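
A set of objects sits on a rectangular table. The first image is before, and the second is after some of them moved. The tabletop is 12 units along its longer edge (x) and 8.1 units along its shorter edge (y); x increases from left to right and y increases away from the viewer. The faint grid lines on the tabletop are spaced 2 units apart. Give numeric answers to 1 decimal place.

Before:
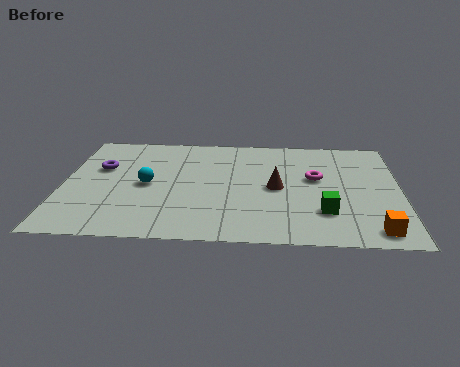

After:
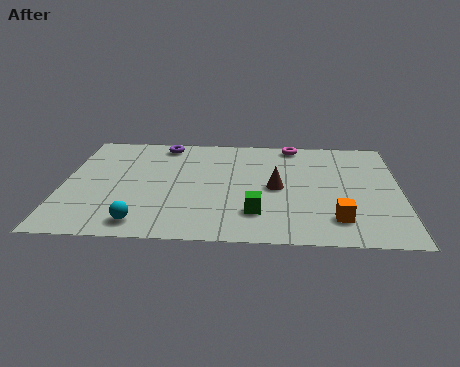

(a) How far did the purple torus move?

3.0

From (1.3, 5.1) to (3.5, 7.1), the purple torus covered √(2.2² + 2.0²) ≈ 3.0 units.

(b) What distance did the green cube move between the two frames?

2.4

The green cube moved from about (9.3, 2.2) to (6.9, 2.0), a distance of √(2.4² + 0.2²) ≈ 2.4.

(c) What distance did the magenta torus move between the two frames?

2.7

The magenta torus was near (9.0, 4.7) before and (8.2, 7.3) after, so it travelled √(0.8² + 2.6²) ≈ 2.7 units.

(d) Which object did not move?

the brown cone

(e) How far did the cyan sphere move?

2.8

The cyan sphere moved from about (3.0, 3.9) to (2.9, 1.1), a distance of √(0.1² + 2.8²) ≈ 2.8.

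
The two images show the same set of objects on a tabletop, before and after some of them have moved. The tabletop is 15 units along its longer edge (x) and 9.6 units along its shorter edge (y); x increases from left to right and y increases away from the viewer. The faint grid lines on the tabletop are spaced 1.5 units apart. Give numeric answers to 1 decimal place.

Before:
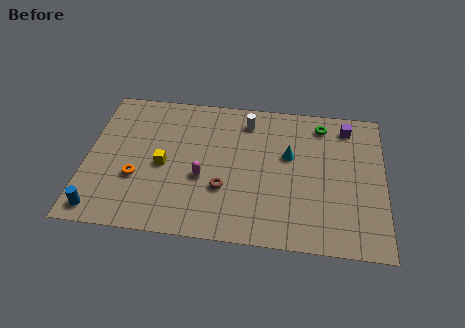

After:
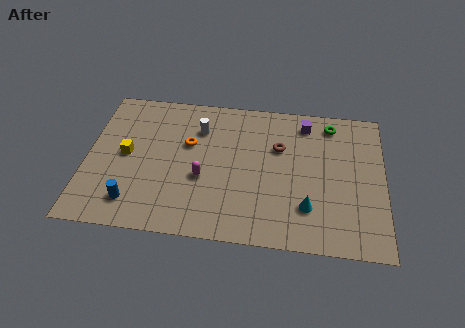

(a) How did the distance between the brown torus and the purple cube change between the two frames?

-5.6

They were about 7.8 units apart before and 2.2 after — 5.6 units closer together.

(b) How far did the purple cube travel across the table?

2.1

The purple cube was near (13.1, 8.1) before and (11.0, 8.1) after, so it travelled √(2.1² + 0.0²) ≈ 2.1 units.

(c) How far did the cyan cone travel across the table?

3.4

The cyan cone was near (10.2, 5.8) before and (11.2, 2.5) after, so it travelled √(1.0² + 3.3²) ≈ 3.4 units.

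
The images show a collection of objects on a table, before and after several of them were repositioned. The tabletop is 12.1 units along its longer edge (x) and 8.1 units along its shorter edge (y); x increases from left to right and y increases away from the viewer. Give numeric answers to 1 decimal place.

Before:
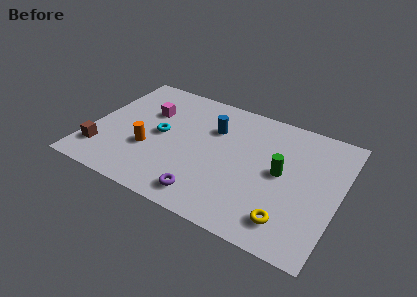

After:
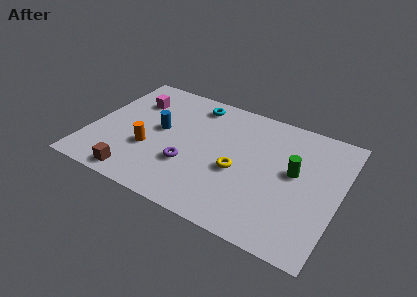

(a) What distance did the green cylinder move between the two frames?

0.7

The green cylinder was near (9.3, 4.2) before and (9.9, 4.5) after, so it travelled √(0.6² + 0.3²) ≈ 0.7 units.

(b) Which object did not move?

the orange cylinder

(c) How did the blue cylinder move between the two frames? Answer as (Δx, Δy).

(-2.5, -1.2)

From the two frames, the blue cylinder sits at roughly (5.8, 5.6) before and (3.3, 4.4) after.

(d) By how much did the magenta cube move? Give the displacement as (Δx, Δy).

(-0.8, 0.5)

The magenta cube started near (2.6, 5.4) and ended near (1.8, 5.9).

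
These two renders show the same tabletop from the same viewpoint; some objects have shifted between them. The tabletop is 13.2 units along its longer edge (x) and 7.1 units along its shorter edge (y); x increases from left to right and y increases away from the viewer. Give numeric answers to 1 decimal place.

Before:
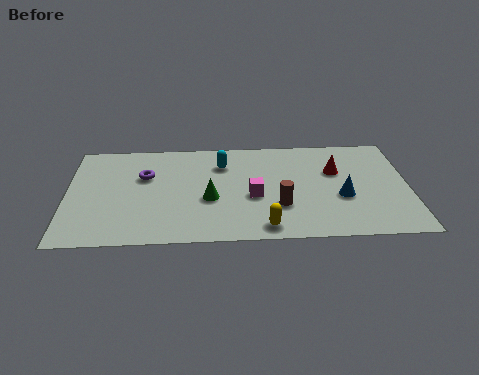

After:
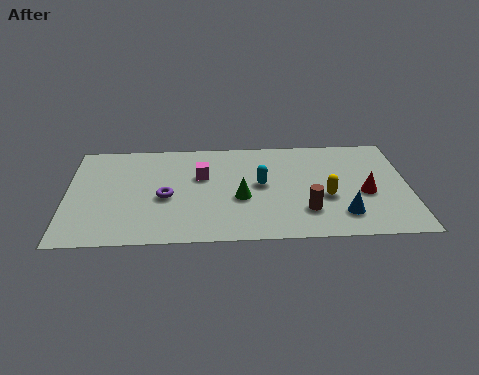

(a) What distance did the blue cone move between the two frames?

1.2

From (10.6, 2.8) to (10.6, 1.6), the blue cone covered √(0.0² + 1.2²) ≈ 1.2 units.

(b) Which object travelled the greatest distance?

the yellow capsule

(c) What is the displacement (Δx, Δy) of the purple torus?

(0.8, -1.5)

The purple torus was at about (3.0, 4.6) and moved to about (3.8, 3.1).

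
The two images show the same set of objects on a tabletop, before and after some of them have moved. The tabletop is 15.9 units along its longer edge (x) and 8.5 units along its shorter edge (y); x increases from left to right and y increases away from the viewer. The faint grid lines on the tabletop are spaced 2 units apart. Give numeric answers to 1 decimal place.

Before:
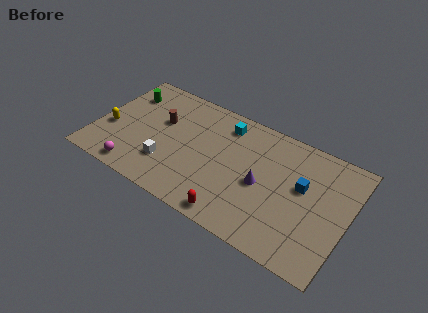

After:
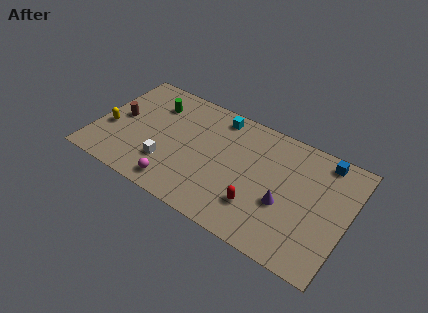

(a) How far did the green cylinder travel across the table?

1.9

The green cylinder moved from about (1.4, 6.4) to (3.3, 6.4), a distance of √(1.9² + 0.0²) ≈ 1.9.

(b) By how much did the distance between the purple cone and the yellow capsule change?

+1.5

The distance was about 9.7 in the first image and 11.2 in the second, so they moved 1.5 units further apart.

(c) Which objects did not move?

the white cube and the yellow capsule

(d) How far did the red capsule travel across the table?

1.9

The red capsule moved from about (9.3, 0.9) to (10.6, 2.3), a distance of √(1.3² + 1.4²) ≈ 1.9.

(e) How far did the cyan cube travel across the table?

0.6

The cyan cube moved from about (7.8, 7.0) to (7.3, 7.4), a distance of √(0.5² + 0.4²) ≈ 0.6.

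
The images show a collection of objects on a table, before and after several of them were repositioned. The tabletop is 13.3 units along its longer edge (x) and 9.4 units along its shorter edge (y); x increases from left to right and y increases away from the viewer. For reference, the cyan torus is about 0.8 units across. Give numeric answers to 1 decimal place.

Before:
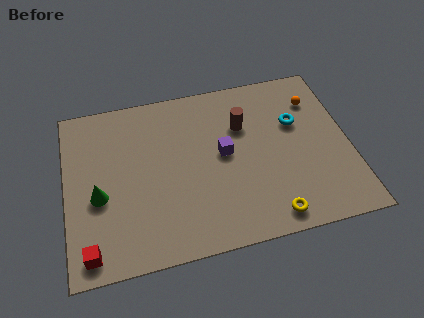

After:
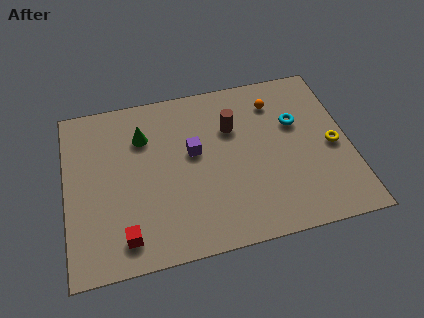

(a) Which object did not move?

the cyan torus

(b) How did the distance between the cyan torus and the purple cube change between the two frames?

+1.3

The distance was about 3.6 in the first image and 4.9 in the second, so they moved 1.3 units further apart.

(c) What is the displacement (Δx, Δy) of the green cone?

(2.2, 2.9)

The green cone started near (1.5, 3.9) and ended near (3.7, 6.8).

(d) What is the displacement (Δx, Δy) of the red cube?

(1.6, 0.4)

The red cube was at about (1.0, 1.1) and moved to about (2.6, 1.5).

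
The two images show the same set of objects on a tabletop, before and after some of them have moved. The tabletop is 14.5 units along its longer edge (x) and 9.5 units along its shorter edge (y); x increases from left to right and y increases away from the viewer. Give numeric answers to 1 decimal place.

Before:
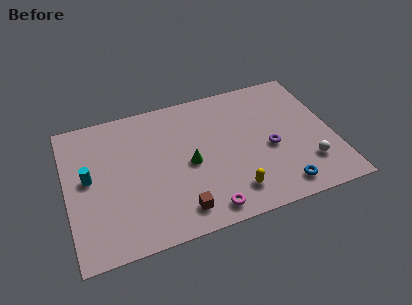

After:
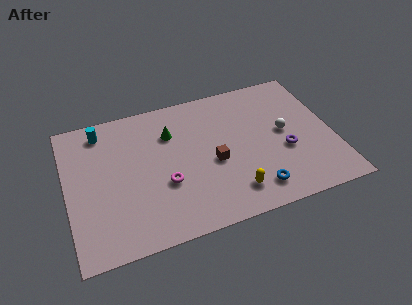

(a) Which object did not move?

the yellow capsule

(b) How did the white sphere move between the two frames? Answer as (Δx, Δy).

(-1.0, 2.6)

From the two frames, the white sphere sits at roughly (12.9, 2.4) before and (11.9, 5.0) after.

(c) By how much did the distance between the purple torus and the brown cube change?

-1.9

They were about 5.8 units apart before and 3.9 after — 1.9 units closer together.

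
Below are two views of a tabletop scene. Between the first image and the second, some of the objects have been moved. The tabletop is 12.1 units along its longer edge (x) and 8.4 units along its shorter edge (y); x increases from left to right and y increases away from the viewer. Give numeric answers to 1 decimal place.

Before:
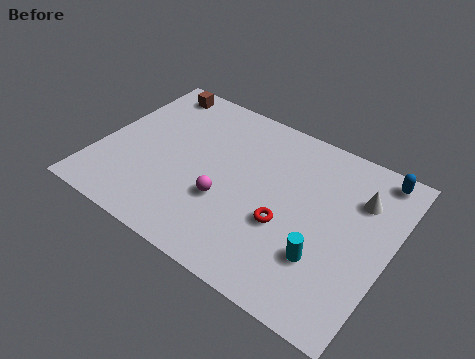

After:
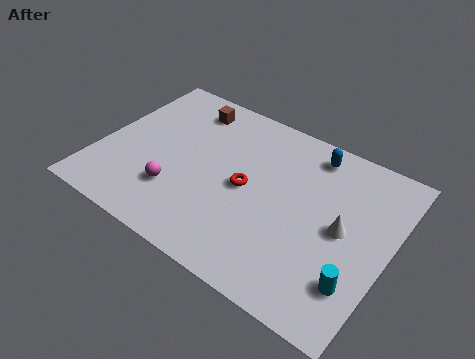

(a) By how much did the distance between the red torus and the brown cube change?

-3.5

They were about 7.7 units apart before and 4.2 after — 3.5 units closer together.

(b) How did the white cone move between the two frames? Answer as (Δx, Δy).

(-0.4, -1.8)

From the two frames, the white cone sits at roughly (10.6, 6.0) before and (10.2, 4.2) after.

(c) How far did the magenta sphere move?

2.1

From (5.5, 3.0) to (3.5, 2.4), the magenta sphere covered √(2.0² + 0.6²) ≈ 2.1 units.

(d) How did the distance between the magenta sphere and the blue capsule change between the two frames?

-0.3

Before: roughly 7.2 units apart; after: 6.9. That's 0.3 units closer together.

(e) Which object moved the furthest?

the blue capsule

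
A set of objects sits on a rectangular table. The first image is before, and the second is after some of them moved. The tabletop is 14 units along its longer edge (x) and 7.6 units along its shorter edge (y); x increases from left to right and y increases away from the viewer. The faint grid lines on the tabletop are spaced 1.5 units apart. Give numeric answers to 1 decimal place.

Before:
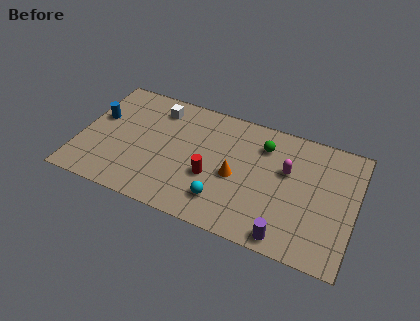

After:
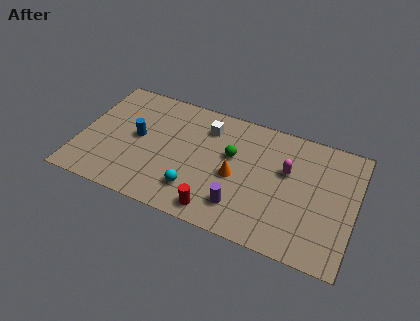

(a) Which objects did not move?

the orange cone and the magenta capsule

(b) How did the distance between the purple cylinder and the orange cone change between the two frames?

-2.1

Before: roughly 3.8 units apart; after: 1.7. That's 2.1 units closer together.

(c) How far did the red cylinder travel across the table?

2.0

The red cylinder moved from about (6.8, 2.9) to (7.3, 1.0), a distance of √(0.5² + 1.9²) ≈ 2.0.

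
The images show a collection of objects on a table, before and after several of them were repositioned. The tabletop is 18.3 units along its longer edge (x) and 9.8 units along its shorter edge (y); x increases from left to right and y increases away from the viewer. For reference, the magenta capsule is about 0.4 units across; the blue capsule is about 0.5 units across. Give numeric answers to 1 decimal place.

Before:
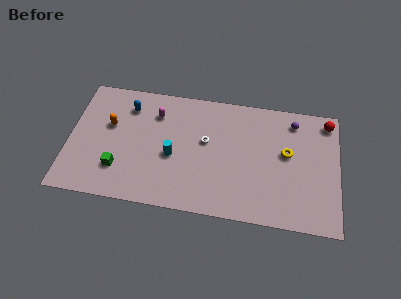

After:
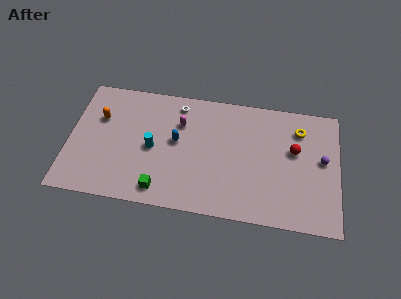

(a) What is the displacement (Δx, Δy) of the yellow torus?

(0.8, 2.0)

The yellow torus was at about (14.8, 5.6) and moved to about (15.6, 7.6).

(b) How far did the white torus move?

3.4

The white torus moved from about (9.3, 5.7) to (7.3, 8.4), a distance of √(2.0² + 2.7²) ≈ 3.4.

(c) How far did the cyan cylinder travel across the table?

1.5

The cyan cylinder moved from about (7.1, 4.2) to (5.7, 4.6), a distance of √(1.4² + 0.4²) ≈ 1.5.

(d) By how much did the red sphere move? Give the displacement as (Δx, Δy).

(-2.2, -2.6)

The red sphere was at about (17.5, 8.5) and moved to about (15.3, 5.9).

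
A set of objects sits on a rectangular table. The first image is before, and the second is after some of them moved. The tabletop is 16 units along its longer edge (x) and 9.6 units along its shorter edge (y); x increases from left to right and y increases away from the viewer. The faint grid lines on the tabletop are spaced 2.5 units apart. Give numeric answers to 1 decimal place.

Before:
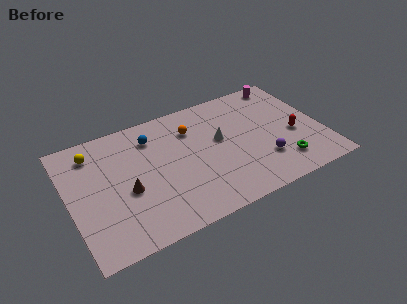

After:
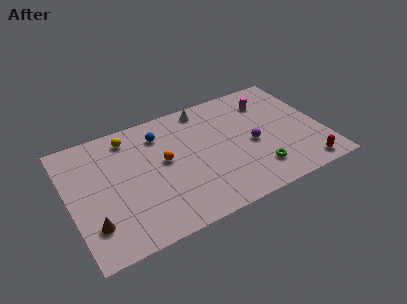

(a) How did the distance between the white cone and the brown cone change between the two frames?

+3.6

The distance was about 6.3 in the first image and 9.9 in the second, so they moved 3.6 units further apart.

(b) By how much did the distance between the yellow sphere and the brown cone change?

+2.2

The distance was about 4.2 in the first image and 6.4 in the second, so they moved 2.2 units further apart.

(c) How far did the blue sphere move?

0.5

From (5.5, 7.5) to (6.0, 7.5), the blue sphere covered √(0.5² + 0.0²) ≈ 0.5 units.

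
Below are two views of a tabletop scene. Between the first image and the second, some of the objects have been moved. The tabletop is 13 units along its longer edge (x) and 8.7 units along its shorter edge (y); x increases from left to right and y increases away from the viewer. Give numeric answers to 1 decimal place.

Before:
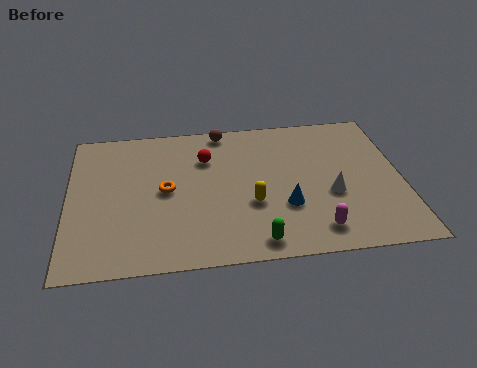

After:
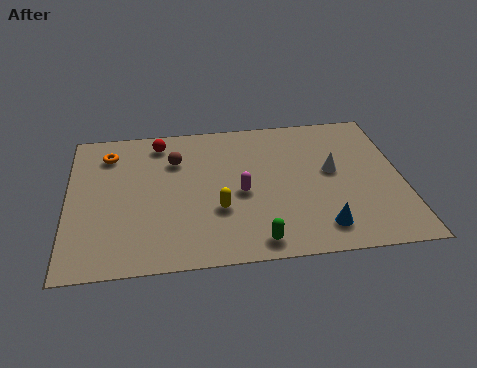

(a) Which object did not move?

the green capsule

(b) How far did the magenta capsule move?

3.8

The magenta capsule was near (9.5, 1.4) before and (6.7, 3.9) after, so it travelled √(2.8² + 2.5²) ≈ 3.8 units.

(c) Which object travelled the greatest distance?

the magenta capsule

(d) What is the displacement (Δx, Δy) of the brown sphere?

(-1.9, -1.7)

The brown sphere was at about (6.1, 7.9) and moved to about (4.2, 6.2).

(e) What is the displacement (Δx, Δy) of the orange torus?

(-2.2, 2.5)

From the two frames, the orange torus sits at roughly (3.8, 4.4) before and (1.6, 6.9) after.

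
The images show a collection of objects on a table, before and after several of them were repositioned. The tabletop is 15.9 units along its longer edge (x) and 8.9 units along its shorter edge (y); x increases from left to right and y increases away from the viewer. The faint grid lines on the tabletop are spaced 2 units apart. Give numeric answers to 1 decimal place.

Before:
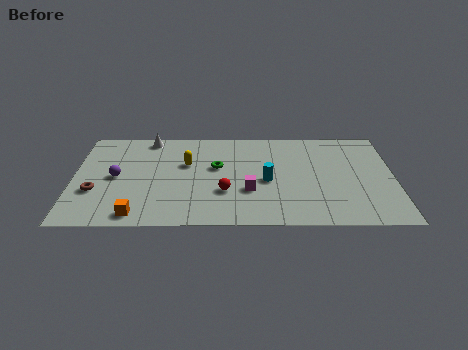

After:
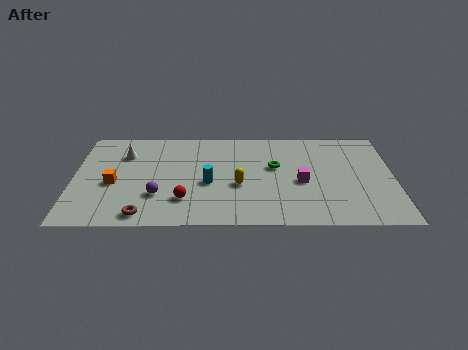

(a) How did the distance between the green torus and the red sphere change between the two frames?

+3.1

They were about 2.3 units apart before and 5.4 after — 3.1 units further apart.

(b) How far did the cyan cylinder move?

2.9

The cyan cylinder moved from about (9.6, 4.0) to (6.7, 3.8), a distance of √(2.9² + 0.2²) ≈ 2.9.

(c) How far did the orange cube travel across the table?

3.0

The orange cube moved from about (3.2, 1.0) to (2.0, 3.8), a distance of √(1.2² + 2.8²) ≈ 3.0.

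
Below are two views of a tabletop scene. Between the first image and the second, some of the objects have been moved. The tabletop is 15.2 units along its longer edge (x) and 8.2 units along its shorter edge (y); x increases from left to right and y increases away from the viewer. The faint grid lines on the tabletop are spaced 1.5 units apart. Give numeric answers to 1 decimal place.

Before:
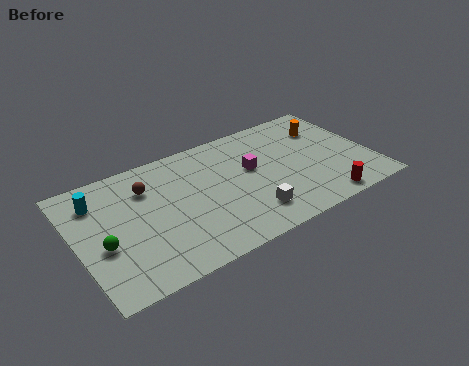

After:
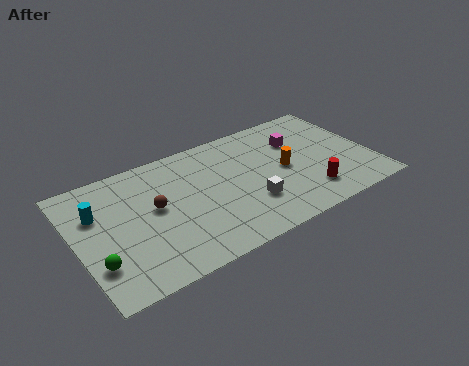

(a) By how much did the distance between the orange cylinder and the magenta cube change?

-2.4

The distance was about 4.4 in the first image and 2.0 in the second, so they moved 2.4 units closer together.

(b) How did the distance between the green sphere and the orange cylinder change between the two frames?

-2.4

The distance was about 12.4 in the first image and 10.0 in the second, so they moved 2.4 units closer together.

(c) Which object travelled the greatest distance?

the orange cylinder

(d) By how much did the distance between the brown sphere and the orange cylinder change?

-2.8

They were about 9.5 units apart before and 6.7 after — 2.8 units closer together.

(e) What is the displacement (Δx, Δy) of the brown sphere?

(0.2, -1.5)

The brown sphere was at about (3.8, 6.0) and moved to about (4.0, 4.5).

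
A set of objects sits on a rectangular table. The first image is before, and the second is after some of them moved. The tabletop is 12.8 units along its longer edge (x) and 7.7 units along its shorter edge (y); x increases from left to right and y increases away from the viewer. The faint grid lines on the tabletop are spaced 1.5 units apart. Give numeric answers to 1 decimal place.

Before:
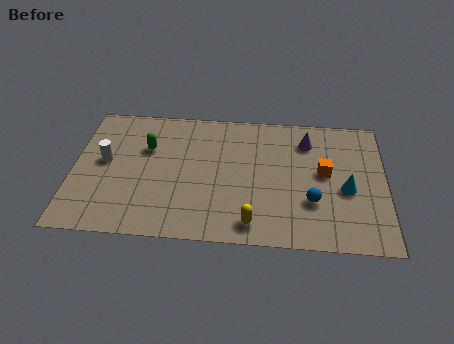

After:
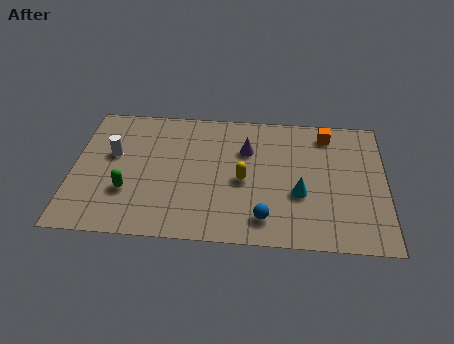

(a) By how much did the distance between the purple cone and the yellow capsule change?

-3.6

Before: roughly 5.4 units apart; after: 1.8. That's 3.6 units closer together.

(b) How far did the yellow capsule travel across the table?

2.4

The yellow capsule was near (7.4, 1.1) before and (7.0, 3.5) after, so it travelled √(0.4² + 2.4²) ≈ 2.4 units.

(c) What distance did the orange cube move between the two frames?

2.3

The orange cube was near (10.3, 4.2) before and (10.4, 6.5) after, so it travelled √(0.1² + 2.3²) ≈ 2.3 units.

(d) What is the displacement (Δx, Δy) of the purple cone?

(-2.5, -0.7)

From the two frames, the purple cone sits at roughly (9.6, 6.0) before and (7.1, 5.3) after.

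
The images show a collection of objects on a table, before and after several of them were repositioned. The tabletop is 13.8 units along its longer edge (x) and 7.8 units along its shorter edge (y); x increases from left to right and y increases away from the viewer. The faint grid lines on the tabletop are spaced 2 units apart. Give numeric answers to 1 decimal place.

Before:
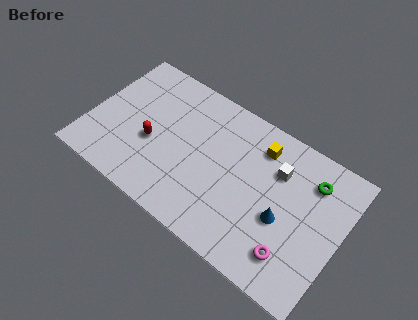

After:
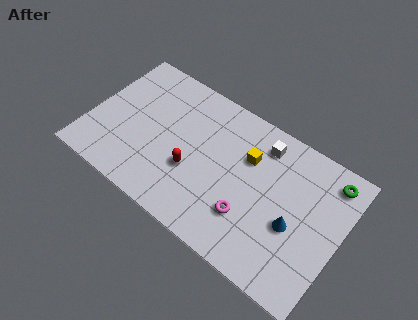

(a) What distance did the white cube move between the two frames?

1.3

From (10.1, 5.5) to (9.1, 6.4), the white cube covered √(1.0² + 0.9²) ≈ 1.3 units.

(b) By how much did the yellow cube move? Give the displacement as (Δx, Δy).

(-0.5, -0.9)

From the two frames, the yellow cube sits at roughly (9.0, 6.2) before and (8.5, 5.3) after.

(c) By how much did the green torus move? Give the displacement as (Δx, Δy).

(0.9, 0.6)

The green torus started near (11.9, 6.0) and ended near (12.8, 6.6).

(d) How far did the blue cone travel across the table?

0.6

The blue cone moved from about (10.8, 3.2) to (11.4, 3.2), a distance of √(0.6² + 0.0²) ≈ 0.6.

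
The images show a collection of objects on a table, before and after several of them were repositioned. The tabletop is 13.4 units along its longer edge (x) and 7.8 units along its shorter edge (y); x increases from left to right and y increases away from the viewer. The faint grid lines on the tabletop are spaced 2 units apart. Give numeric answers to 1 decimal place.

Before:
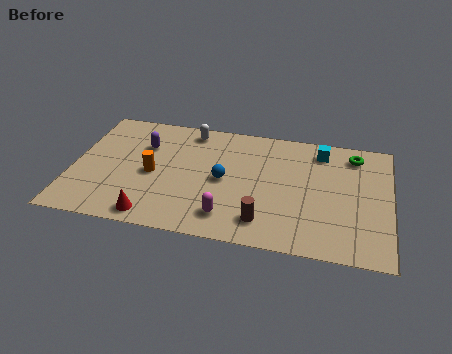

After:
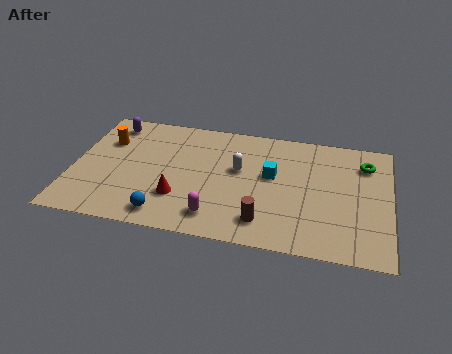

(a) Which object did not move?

the brown cylinder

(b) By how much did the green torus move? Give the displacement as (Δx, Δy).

(0.5, -0.5)

The green torus started near (11.8, 6.5) and ended near (12.3, 6.0).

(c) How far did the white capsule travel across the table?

3.1

The white capsule was near (4.8, 6.8) before and (7.0, 4.6) after, so it travelled √(2.2² + 2.2²) ≈ 3.1 units.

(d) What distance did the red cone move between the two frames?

1.7

The red cone was near (3.6, 0.9) before and (4.6, 2.3) after, so it travelled √(1.0² + 1.4²) ≈ 1.7 units.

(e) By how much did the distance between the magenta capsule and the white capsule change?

-2.3

The distance was about 5.6 in the first image and 3.3 in the second, so they moved 2.3 units closer together.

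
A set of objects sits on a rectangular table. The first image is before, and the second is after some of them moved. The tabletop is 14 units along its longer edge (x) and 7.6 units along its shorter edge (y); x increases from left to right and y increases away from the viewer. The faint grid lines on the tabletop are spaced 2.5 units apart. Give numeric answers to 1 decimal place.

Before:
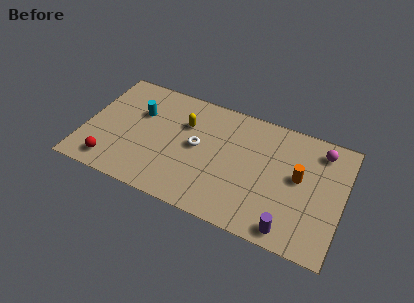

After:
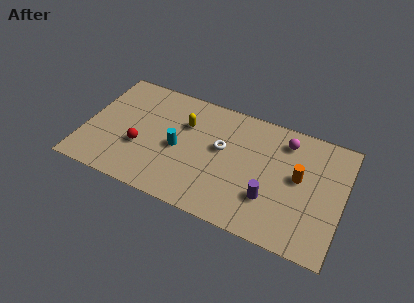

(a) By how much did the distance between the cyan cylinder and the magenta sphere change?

-3.7

They were about 9.9 units apart before and 6.2 after — 3.7 units closer together.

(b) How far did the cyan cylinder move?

2.7

The cyan cylinder was near (2.8, 5.0) before and (5.1, 3.5) after, so it travelled √(2.3² + 1.5²) ≈ 2.7 units.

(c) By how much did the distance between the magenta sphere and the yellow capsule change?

-1.9

The distance was about 7.4 in the first image and 5.5 in the second, so they moved 1.9 units closer together.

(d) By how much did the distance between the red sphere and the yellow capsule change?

-2.1

Before: roughly 5.4 units apart; after: 3.3. That's 2.1 units closer together.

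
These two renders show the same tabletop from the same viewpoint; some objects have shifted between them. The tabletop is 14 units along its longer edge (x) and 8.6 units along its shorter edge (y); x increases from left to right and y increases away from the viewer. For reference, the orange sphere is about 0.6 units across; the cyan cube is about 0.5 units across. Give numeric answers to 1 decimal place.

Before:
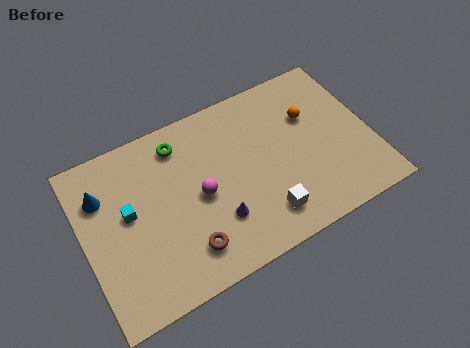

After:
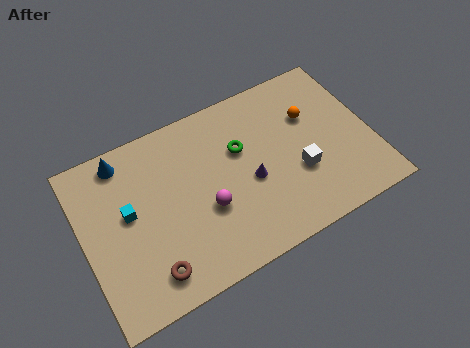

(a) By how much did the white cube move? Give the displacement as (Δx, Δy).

(1.9, 1.4)

The white cube started near (8.4, 1.7) and ended near (10.3, 3.1).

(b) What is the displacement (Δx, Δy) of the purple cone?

(1.8, 1.2)

The purple cone was at about (6.2, 2.5) and moved to about (8.0, 3.7).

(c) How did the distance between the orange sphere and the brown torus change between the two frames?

+1.7

Before: roughly 7.8 units apart; after: 9.5. That's 1.7 units further apart.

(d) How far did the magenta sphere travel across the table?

0.8

The magenta sphere was near (5.6, 4.1) before and (5.8, 3.3) after, so it travelled √(0.2² + 0.8²) ≈ 0.8 units.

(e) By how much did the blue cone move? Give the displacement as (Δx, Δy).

(1.2, 1.3)

From the two frames, the blue cone sits at roughly (1.1, 6.2) before and (2.3, 7.5) after.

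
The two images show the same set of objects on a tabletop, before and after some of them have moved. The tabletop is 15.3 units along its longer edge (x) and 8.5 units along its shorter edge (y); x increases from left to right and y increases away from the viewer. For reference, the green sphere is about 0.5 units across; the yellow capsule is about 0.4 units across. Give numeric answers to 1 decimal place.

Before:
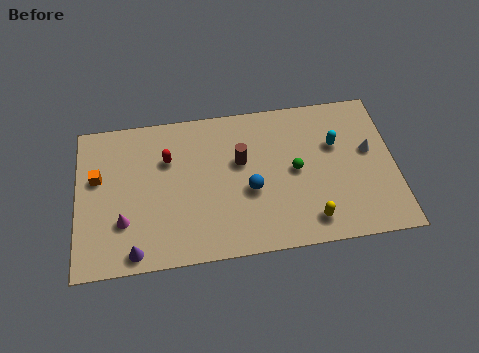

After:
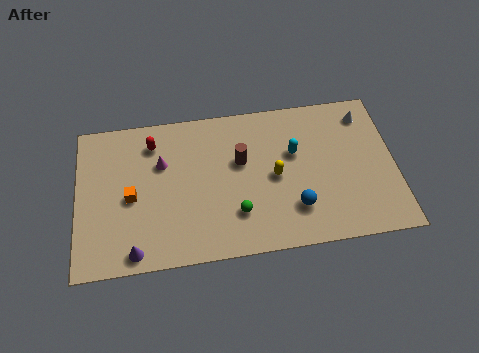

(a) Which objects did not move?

the purple cone and the brown cylinder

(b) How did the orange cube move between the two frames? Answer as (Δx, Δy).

(1.6, -1.3)

The orange cube started near (1.0, 5.2) and ended near (2.6, 3.9).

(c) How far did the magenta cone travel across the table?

3.6

The magenta cone moved from about (2.2, 2.6) to (4.1, 5.6), a distance of √(1.9² + 3.0²) ≈ 3.6.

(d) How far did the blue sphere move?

2.5

The blue sphere moved from about (8.3, 3.5) to (10.4, 2.2), a distance of √(2.1² + 1.3²) ≈ 2.5.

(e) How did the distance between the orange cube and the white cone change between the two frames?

-1.3

Before: roughly 13.1 units apart; after: 11.8. That's 1.3 units closer together.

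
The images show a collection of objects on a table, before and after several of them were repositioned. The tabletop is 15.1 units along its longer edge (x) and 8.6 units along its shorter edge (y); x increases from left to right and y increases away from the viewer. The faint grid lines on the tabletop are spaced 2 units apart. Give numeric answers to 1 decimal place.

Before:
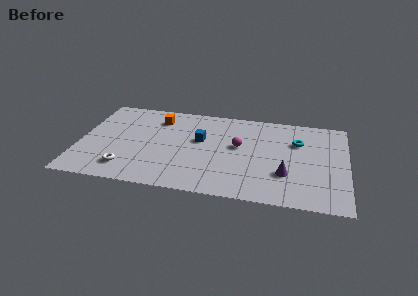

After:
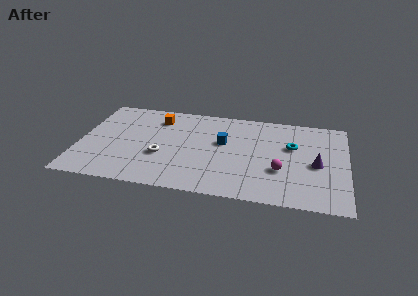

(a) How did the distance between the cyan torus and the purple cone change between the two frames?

-1.2

They were about 3.3 units apart before and 2.1 after — 1.2 units closer together.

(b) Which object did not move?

the orange cube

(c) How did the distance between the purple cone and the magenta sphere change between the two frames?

-1.3

They were about 3.5 units apart before and 2.2 after — 1.3 units closer together.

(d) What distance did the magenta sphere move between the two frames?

3.1

The magenta sphere moved from about (9.0, 4.9) to (11.4, 3.0), a distance of √(2.4² + 1.9²) ≈ 3.1.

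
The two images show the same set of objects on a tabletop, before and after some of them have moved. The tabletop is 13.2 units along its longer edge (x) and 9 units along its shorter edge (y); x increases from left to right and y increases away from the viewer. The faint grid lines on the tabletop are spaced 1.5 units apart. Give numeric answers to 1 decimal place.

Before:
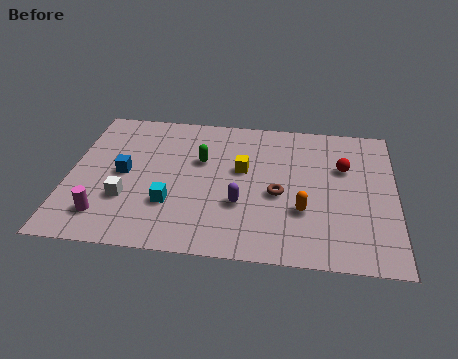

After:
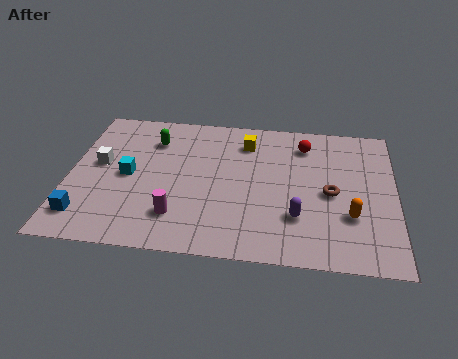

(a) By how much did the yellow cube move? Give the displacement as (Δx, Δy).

(0.1, 1.8)

The yellow cube was at about (7.0, 5.3) and moved to about (7.1, 7.1).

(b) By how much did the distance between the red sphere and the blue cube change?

+1.3

The distance was about 9.0 in the first image and 10.3 in the second, so they moved 1.3 units further apart.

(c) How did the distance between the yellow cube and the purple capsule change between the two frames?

+2.8

Before: roughly 2.2 units apart; after: 5.0. That's 2.8 units further apart.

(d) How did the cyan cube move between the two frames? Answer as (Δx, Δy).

(-1.8, 1.6)

The cyan cube started near (4.2, 2.8) and ended near (2.4, 4.4).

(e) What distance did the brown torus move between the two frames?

2.1

From (8.5, 3.9) to (10.6, 4.2), the brown torus covered √(2.1² + 0.3²) ≈ 2.1 units.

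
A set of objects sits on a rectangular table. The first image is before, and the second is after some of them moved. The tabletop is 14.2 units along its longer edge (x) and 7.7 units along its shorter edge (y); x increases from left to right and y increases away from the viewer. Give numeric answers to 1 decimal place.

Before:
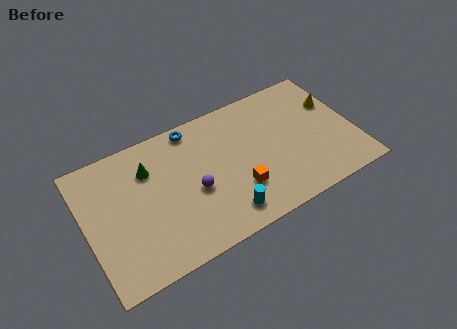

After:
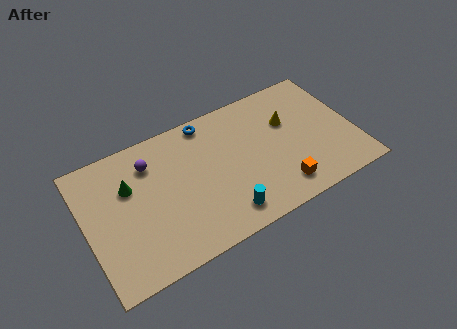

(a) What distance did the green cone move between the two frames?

1.2

The green cone was near (3.5, 5.6) before and (2.4, 5.1) after, so it travelled √(1.1² + 0.5²) ≈ 1.2 units.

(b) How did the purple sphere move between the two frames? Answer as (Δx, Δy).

(-2.0, 2.6)

The purple sphere started near (5.6, 3.3) and ended near (3.6, 5.9).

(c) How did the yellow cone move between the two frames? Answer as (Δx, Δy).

(-2.5, -0.1)

The yellow cone started near (13.4, 5.1) and ended near (10.9, 5.0).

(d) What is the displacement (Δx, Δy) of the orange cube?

(2.1, -0.9)

The orange cube was at about (7.8, 2.3) and moved to about (9.9, 1.4).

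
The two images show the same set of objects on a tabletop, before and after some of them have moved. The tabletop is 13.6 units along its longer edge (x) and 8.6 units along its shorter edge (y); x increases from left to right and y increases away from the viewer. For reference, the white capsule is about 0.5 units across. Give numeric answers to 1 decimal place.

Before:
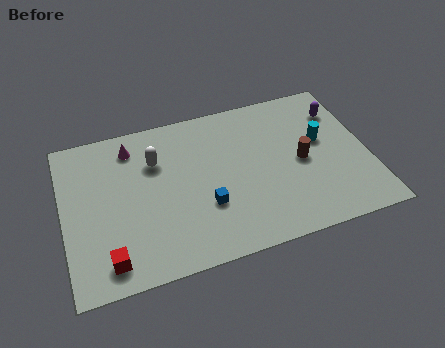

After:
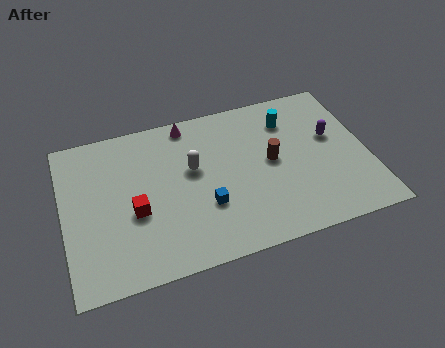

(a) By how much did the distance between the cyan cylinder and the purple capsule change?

+0.5

They were about 1.8 units apart before and 2.3 after — 0.5 units further apart.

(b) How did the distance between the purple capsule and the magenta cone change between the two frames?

-2.6

The distance was about 9.4 in the first image and 6.8 in the second, so they moved 2.6 units closer together.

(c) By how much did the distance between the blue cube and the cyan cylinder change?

-0.3

Before: roughly 5.8 units apart; after: 5.5. That's 0.3 units closer together.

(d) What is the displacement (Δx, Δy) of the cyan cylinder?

(-1.3, 1.6)

From the two frames, the cyan cylinder sits at roughly (11.6, 5.0) before and (10.3, 6.6) after.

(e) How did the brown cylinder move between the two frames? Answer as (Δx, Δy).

(-1.3, 0.4)

The brown cylinder was at about (10.6, 4.1) and moved to about (9.3, 4.5).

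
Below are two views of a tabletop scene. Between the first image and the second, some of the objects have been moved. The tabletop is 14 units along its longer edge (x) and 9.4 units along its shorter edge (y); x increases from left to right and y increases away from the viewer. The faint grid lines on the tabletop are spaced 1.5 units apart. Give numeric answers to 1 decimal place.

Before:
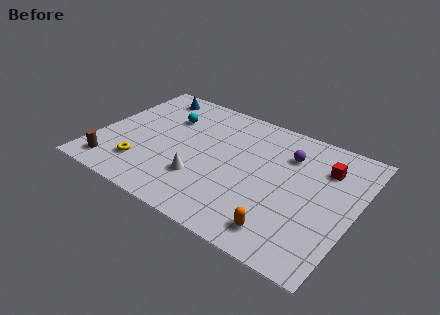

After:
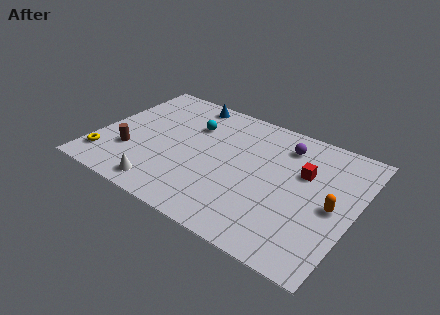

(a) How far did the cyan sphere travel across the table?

1.4

The cyan sphere moved from about (3.4, 6.6) to (4.8, 6.6), a distance of √(1.4² + 0.0²) ≈ 1.4.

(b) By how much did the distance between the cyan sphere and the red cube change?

-2.4

They were about 8.7 units apart before and 6.3 after — 2.4 units closer together.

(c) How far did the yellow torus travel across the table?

2.0

From (2.8, 2.2) to (0.8, 1.8), the yellow torus covered √(2.0² + 0.4²) ≈ 2.0 units.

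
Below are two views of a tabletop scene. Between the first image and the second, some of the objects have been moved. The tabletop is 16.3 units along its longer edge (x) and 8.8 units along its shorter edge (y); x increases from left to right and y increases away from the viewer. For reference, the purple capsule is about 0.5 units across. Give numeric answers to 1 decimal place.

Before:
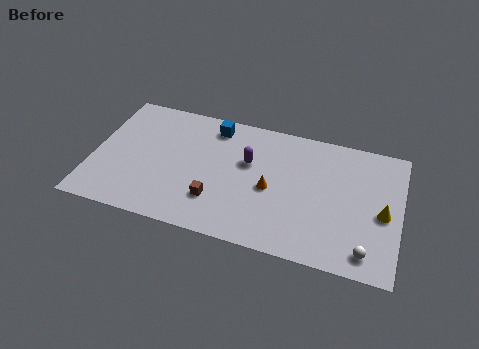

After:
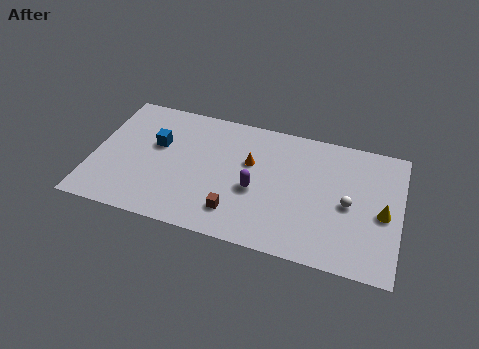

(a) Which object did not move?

the yellow cone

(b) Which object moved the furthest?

the blue cube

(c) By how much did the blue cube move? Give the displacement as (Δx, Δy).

(-2.9, -2.1)

From the two frames, the blue cube sits at roughly (6.2, 7.5) before and (3.3, 5.4) after.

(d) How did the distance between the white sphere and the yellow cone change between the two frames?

-1.0

Before: roughly 2.8 units apart; after: 1.8. That's 1.0 units closer together.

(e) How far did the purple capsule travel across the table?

1.9

The purple capsule moved from about (8.2, 5.5) to (8.7, 3.7), a distance of √(0.5² + 1.8²) ≈ 1.9.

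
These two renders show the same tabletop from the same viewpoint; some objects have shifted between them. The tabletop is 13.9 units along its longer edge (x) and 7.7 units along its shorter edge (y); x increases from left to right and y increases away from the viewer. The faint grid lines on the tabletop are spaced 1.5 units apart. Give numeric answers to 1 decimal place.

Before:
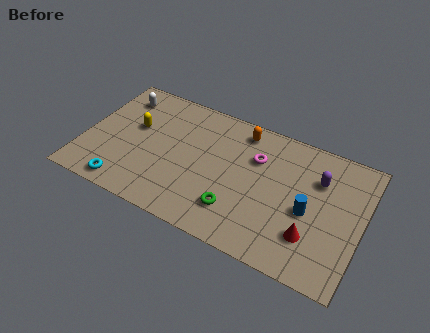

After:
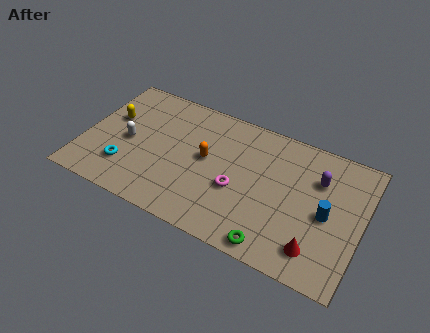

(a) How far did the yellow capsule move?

1.2

From (2.4, 4.6) to (1.2, 4.7), the yellow capsule covered √(1.2² + 0.1²) ≈ 1.2 units.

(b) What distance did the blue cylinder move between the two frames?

0.9

From (11.3, 3.4) to (12.2, 3.6), the blue cylinder covered √(0.9² + 0.2²) ≈ 0.9 units.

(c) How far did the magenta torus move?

2.3

The magenta torus was near (8.5, 5.3) before and (7.8, 3.1) after, so it travelled √(0.7² + 2.2²) ≈ 2.3 units.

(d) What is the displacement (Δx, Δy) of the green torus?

(2.0, -1.1)

The green torus was at about (7.9, 1.9) and moved to about (9.9, 0.8).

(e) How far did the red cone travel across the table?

0.7

The red cone was near (11.6, 2.1) before and (11.9, 1.5) after, so it travelled √(0.3² + 0.6²) ≈ 0.7 units.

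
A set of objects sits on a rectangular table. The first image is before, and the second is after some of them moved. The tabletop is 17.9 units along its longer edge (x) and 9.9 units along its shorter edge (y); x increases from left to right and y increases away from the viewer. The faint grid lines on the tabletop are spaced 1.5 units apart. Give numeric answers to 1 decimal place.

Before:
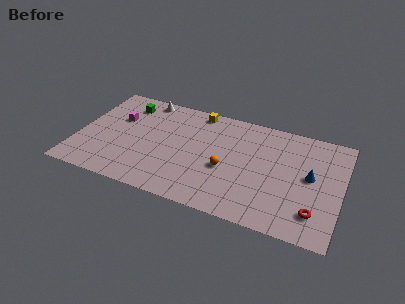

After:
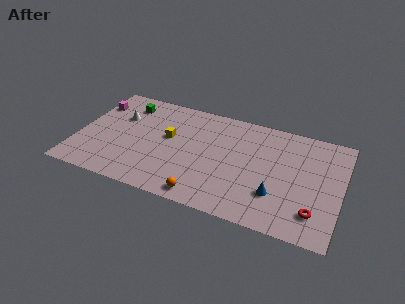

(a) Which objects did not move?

the red torus and the green cube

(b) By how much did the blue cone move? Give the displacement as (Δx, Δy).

(-2.1, -2.4)

The blue cone was at about (15.8, 5.3) and moved to about (13.7, 2.9).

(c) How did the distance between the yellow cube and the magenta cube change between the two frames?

-0.3

They were about 5.9 units apart before and 5.6 after — 0.3 units closer together.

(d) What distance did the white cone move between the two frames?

2.7

The white cone was near (4.1, 8.9) before and (2.6, 6.6) after, so it travelled √(1.5² + 2.3²) ≈ 2.7 units.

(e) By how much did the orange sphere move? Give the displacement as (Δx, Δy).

(-1.2, -3.0)

From the two frames, the orange sphere sits at roughly (10.2, 4.1) before and (9.0, 1.1) after.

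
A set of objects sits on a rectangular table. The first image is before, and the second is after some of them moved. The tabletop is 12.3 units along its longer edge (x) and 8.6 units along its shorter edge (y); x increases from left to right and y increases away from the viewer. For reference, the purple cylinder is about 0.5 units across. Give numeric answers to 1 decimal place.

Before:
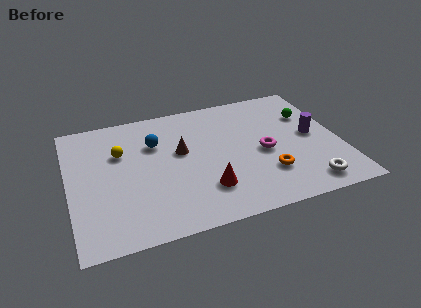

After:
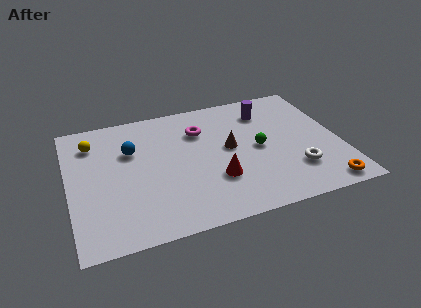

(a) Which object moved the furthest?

the magenta torus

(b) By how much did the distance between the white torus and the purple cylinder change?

+1.2

The distance was about 3.3 in the first image and 4.5 in the second, so they moved 1.2 units further apart.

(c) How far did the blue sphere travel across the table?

1.1

The blue sphere moved from about (4.0, 5.9) to (2.9, 5.7), a distance of √(1.1² + 0.2²) ≈ 1.1.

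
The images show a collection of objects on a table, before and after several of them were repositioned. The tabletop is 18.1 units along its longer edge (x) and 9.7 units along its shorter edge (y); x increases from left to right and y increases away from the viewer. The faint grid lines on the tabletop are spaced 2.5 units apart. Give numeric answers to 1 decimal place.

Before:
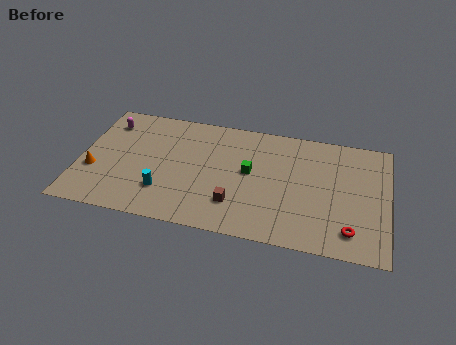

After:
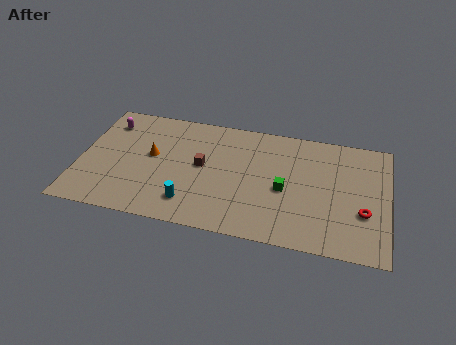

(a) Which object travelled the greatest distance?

the orange cone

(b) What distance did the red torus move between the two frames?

1.7

The red torus moved from about (16.0, 1.8) to (16.7, 3.4), a distance of √(0.7² + 1.6²) ≈ 1.7.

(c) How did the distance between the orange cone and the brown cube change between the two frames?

-5.5

They were about 8.5 units apart before and 3.0 after — 5.5 units closer together.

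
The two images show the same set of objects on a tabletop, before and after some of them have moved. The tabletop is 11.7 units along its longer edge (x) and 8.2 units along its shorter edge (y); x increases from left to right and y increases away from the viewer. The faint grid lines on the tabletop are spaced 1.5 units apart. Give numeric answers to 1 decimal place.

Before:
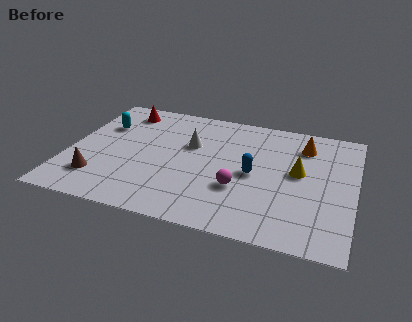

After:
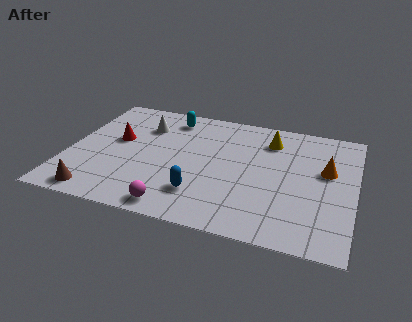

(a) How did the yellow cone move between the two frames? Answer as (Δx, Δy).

(-1.3, 1.9)

The yellow cone started near (9.4, 4.5) and ended near (8.1, 6.4).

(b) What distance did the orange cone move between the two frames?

1.8

The orange cone was near (9.5, 6.4) before and (10.5, 4.9) after, so it travelled √(1.0² + 1.5²) ≈ 1.8 units.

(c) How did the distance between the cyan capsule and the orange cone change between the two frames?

-1.4

The distance was about 8.3 in the first image and 6.9 in the second, so they moved 1.4 units closer together.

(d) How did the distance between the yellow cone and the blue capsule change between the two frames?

+3.2

Before: roughly 1.9 units apart; after: 5.1. That's 3.2 units further apart.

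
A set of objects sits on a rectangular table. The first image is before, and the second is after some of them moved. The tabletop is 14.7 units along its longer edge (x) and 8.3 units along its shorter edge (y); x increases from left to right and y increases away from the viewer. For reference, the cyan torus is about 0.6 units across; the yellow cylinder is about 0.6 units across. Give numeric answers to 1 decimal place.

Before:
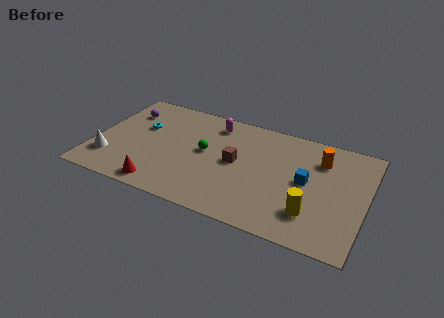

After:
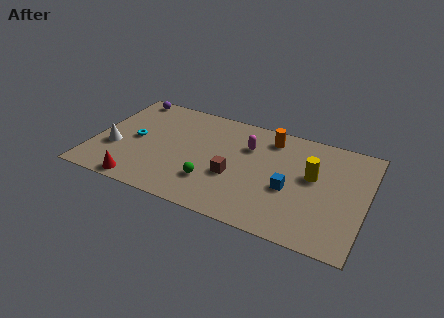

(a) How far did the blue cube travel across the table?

1.2

The blue cube was near (11.5, 4.3) before and (10.7, 3.4) after, so it travelled √(0.8² + 0.9²) ≈ 1.2 units.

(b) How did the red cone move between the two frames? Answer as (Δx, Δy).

(-1.1, -0.2)

The red cone started near (4.0, 1.0) and ended near (2.9, 0.8).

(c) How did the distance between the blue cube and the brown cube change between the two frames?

-0.8

Before: roughly 3.8 units apart; after: 3.0. That's 0.8 units closer together.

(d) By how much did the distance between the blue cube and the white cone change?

-1.2

The distance was about 10.7 in the first image and 9.5 in the second, so they moved 1.2 units closer together.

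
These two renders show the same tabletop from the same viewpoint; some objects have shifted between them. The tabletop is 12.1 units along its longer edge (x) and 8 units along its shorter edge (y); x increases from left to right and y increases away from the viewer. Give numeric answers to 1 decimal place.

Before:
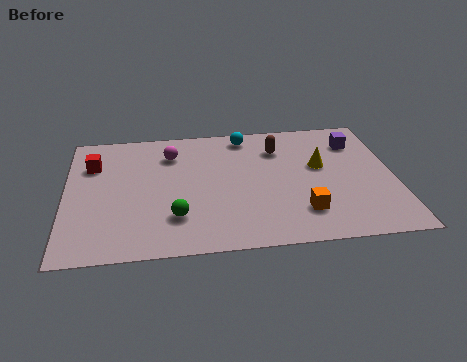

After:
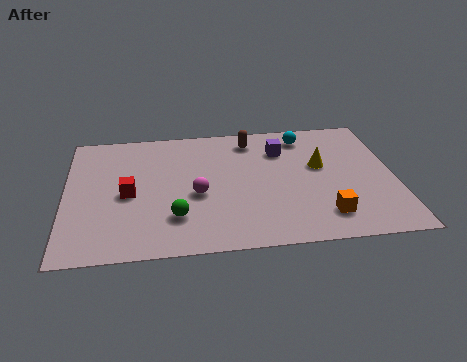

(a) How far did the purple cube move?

2.8

The purple cube moved from about (10.8, 6.1) to (8.0, 5.9), a distance of √(2.8² + 0.2²) ≈ 2.8.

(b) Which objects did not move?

the yellow cone and the green sphere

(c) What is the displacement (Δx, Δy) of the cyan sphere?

(2.2, -0.3)

From the two frames, the cyan sphere sits at roughly (6.7, 7.0) before and (8.9, 6.7) after.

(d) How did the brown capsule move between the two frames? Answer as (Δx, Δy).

(-1.0, 0.7)

The brown capsule started near (7.9, 6.0) and ended near (6.9, 6.7).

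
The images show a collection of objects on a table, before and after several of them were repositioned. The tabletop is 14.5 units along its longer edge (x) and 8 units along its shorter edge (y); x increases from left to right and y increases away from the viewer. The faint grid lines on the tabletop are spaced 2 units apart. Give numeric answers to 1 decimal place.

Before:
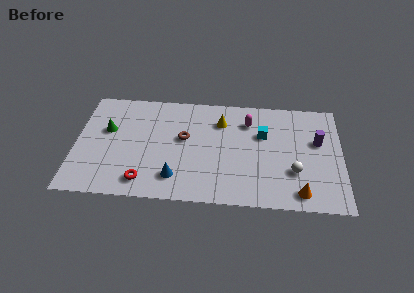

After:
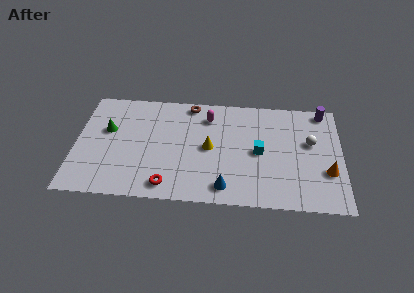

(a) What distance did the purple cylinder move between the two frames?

2.3

The purple cylinder was near (13.2, 4.9) before and (13.5, 7.2) after, so it travelled √(0.3² + 2.3²) ≈ 2.3 units.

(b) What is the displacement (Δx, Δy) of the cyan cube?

(-0.2, -1.3)

The cyan cube started near (10.2, 5.2) and ended near (10.0, 3.9).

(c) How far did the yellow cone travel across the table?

2.1

From (7.9, 6.0) to (7.3, 4.0), the yellow cone covered √(0.6² + 2.0²) ≈ 2.1 units.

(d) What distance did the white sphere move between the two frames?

2.4

From (11.9, 2.6) to (12.8, 4.8), the white sphere covered √(0.9² + 2.2²) ≈ 2.4 units.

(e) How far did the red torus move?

1.3

The red torus moved from about (3.8, 1.3) to (5.1, 1.1), a distance of √(1.3² + 0.2²) ≈ 1.3.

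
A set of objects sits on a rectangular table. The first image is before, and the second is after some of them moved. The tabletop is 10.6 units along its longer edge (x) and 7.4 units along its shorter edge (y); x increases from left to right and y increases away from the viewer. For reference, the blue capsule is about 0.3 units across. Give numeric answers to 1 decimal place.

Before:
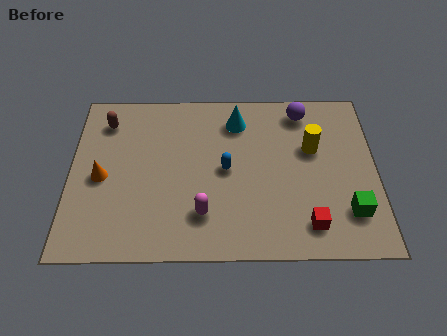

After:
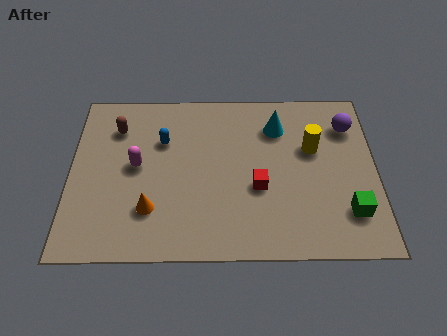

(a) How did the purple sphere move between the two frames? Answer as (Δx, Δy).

(1.6, -0.7)

From the two frames, the purple sphere sits at roughly (8.1, 6.3) before and (9.7, 5.6) after.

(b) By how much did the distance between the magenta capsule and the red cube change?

+0.7

They were about 3.6 units apart before and 4.3 after — 0.7 units further apart.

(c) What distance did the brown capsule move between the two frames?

0.5

The brown capsule moved from about (1.2, 5.9) to (1.6, 5.6), a distance of √(0.4² + 0.3²) ≈ 0.5.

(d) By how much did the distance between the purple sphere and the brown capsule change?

+1.2

They were about 6.9 units apart before and 8.1 after — 1.2 units further apart.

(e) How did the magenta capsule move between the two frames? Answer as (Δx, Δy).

(-2.3, 2.1)

From the two frames, the magenta capsule sits at roughly (4.6, 1.8) before and (2.3, 3.9) after.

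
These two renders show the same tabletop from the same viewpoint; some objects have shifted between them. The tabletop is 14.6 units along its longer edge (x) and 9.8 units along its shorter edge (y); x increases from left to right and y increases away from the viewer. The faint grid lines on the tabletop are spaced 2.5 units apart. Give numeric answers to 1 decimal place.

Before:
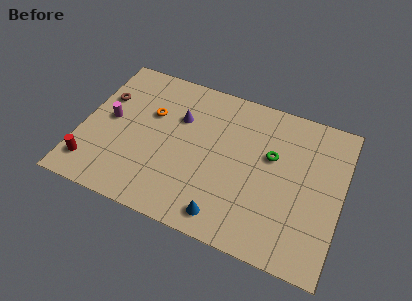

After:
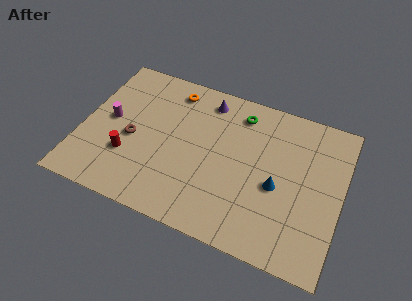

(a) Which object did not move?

the magenta cylinder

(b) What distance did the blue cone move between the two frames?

3.9

The blue cone was near (8.5, 1.3) before and (11.1, 4.2) after, so it travelled √(2.6² + 2.9²) ≈ 3.9 units.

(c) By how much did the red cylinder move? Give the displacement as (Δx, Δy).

(1.9, 1.3)

The red cylinder was at about (0.9, 1.8) and moved to about (2.8, 3.1).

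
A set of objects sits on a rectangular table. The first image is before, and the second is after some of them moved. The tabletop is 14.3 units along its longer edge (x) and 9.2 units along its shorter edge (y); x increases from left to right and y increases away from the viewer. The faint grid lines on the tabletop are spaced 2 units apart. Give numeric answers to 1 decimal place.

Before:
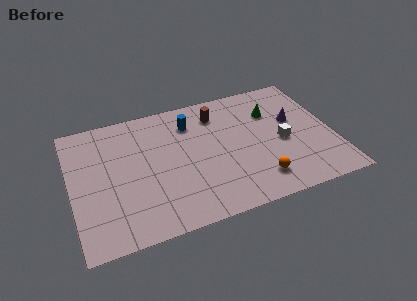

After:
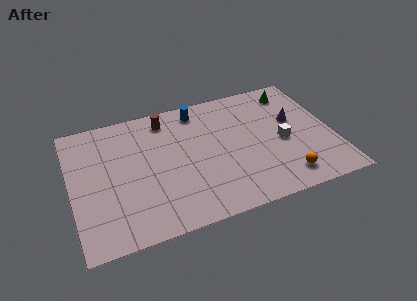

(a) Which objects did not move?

the white cube and the purple cone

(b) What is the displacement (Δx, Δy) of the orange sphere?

(1.4, -0.3)

From the two frames, the orange sphere sits at roughly (9.9, 1.8) before and (11.3, 1.5) after.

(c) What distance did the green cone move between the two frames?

1.8

The green cone moved from about (11.2, 6.5) to (12.5, 7.7), a distance of √(1.3² + 1.2²) ≈ 1.8.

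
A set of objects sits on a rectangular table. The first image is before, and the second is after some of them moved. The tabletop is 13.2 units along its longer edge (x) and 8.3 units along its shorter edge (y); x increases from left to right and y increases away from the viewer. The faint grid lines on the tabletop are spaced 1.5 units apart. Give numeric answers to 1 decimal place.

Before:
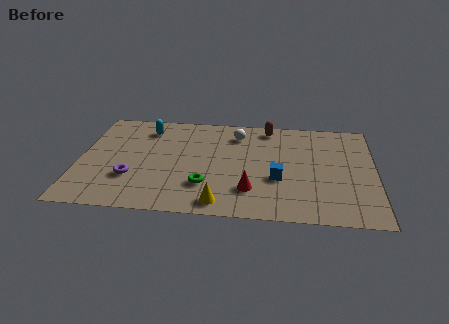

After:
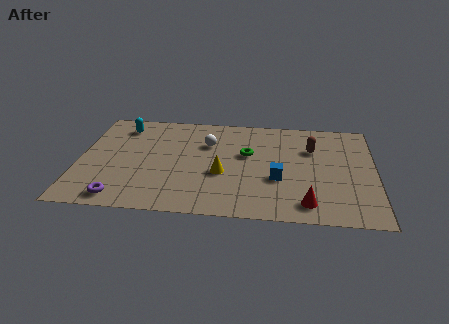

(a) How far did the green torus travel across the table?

3.2

The green torus was near (5.7, 2.3) before and (7.5, 5.0) after, so it travelled √(1.8² + 2.7²) ≈ 3.2 units.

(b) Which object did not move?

the blue cube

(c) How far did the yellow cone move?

2.3

The yellow cone was near (6.4, 1.0) before and (6.4, 3.3) after, so it travelled √(0.0² + 2.3²) ≈ 2.3 units.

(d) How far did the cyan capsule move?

1.1

The cyan capsule was near (2.9, 6.7) before and (1.8, 6.8) after, so it travelled √(1.1² + 0.1²) ≈ 1.1 units.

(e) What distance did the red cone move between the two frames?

2.6

From (7.7, 2.1) to (10.2, 1.3), the red cone covered √(2.5² + 0.8²) ≈ 2.6 units.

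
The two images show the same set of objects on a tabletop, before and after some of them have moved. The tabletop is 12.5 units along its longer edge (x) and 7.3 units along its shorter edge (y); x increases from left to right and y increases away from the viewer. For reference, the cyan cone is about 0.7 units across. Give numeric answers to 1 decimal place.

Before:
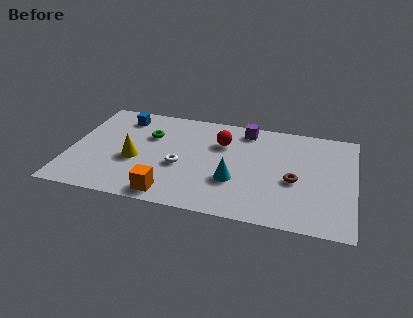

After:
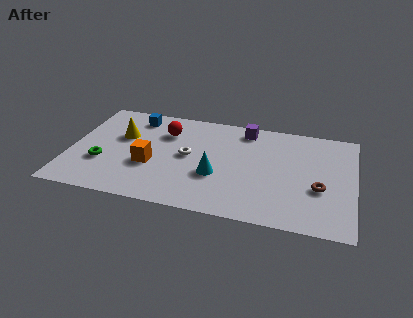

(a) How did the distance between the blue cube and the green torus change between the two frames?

+2.1

The distance was about 1.7 in the first image and 3.8 in the second, so they moved 2.1 units further apart.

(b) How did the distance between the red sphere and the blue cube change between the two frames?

-3.0

Before: roughly 4.6 units apart; after: 1.6. That's 3.0 units closer together.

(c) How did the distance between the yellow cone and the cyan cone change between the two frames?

+0.3

The distance was about 4.4 in the first image and 4.7 in the second, so they moved 0.3 units further apart.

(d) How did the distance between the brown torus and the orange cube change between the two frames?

+1.7

The distance was about 5.7 in the first image and 7.4 in the second, so they moved 1.7 units further apart.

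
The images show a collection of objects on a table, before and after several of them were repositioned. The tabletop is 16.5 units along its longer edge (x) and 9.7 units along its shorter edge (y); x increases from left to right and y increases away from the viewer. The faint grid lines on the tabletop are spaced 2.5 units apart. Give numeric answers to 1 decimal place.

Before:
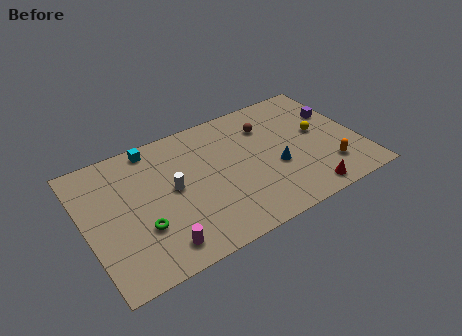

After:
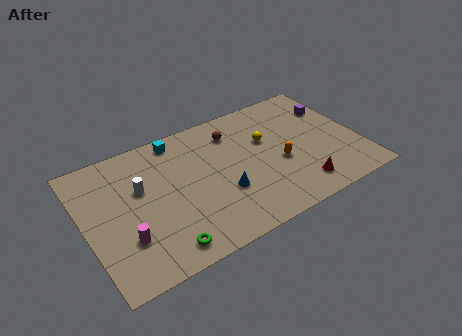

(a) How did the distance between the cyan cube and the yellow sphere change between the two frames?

-4.6

Before: roughly 10.3 units apart; after: 5.7. That's 4.6 units closer together.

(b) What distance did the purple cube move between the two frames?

0.5

The purple cube was near (15.5, 6.4) before and (15.4, 6.9) after, so it travelled √(0.1² + 0.5²) ≈ 0.5 units.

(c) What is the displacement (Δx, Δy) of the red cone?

(-0.3, 0.6)

The red cone was at about (12.7, 1.1) and moved to about (12.4, 1.7).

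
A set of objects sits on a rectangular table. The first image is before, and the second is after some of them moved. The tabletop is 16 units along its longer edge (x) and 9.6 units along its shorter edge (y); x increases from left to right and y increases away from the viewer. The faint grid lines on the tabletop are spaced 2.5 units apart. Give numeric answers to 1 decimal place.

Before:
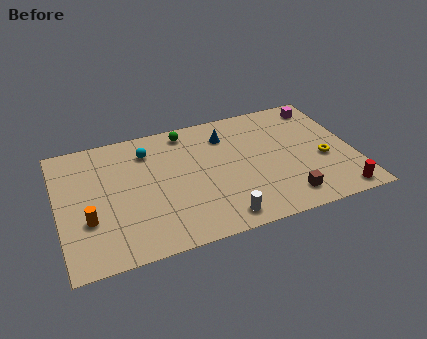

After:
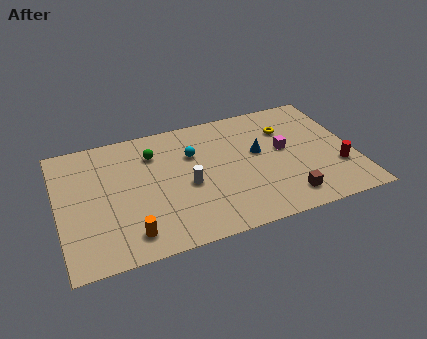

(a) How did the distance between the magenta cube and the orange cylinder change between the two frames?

-4.6

The distance was about 14.1 in the first image and 9.5 in the second, so they moved 4.6 units closer together.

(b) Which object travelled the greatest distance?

the magenta cube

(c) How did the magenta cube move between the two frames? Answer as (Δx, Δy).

(-2.4, -2.9)

The magenta cube started near (14.7, 8.2) and ended near (12.3, 5.3).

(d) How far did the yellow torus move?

3.4

The yellow torus was near (14.3, 3.9) before and (12.6, 6.9) after, so it travelled √(1.7² + 3.0²) ≈ 3.4 units.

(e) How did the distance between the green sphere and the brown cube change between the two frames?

+0.4

The distance was about 8.3 in the first image and 8.7 in the second, so they moved 0.4 units further apart.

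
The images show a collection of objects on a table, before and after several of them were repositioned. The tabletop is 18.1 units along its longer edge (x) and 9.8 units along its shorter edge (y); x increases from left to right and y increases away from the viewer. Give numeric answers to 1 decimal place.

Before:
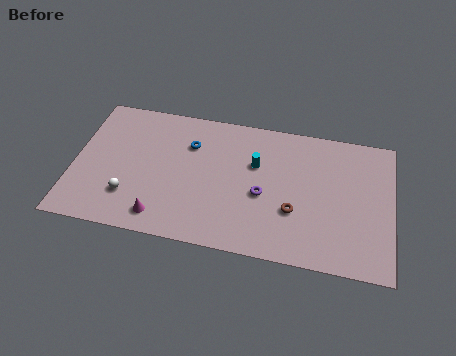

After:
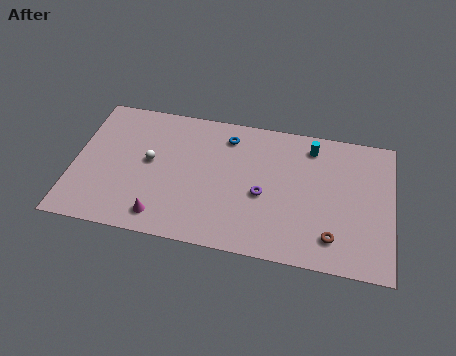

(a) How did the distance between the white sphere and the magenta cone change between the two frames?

+1.7

Before: roughly 2.2 units apart; after: 3.9. That's 1.7 units further apart.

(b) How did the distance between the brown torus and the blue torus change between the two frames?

+1.5

They were about 7.1 units apart before and 8.6 after — 1.5 units further apart.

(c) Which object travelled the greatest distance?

the cyan cylinder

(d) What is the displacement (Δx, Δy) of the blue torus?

(2.1, 1.0)

The blue torus started near (6.5, 7.0) and ended near (8.6, 8.0).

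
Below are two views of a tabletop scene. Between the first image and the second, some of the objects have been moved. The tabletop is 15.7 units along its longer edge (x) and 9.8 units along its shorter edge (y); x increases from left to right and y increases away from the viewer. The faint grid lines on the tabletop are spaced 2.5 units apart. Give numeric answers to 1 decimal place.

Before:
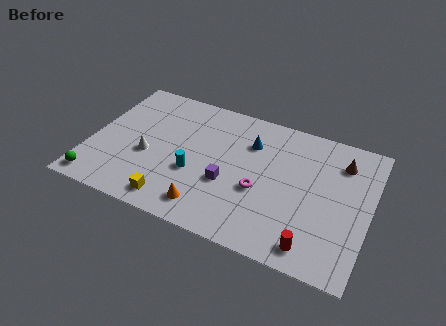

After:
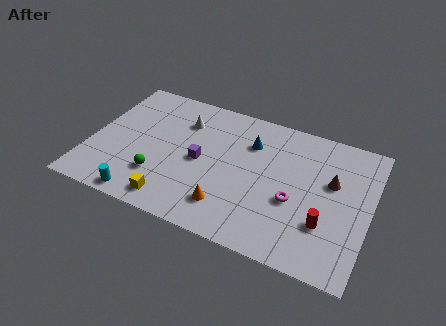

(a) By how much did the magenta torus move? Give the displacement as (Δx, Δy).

(1.9, 0.0)

From the two frames, the magenta torus sits at roughly (9.7, 3.9) before and (11.6, 3.9) after.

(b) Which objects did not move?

the yellow cube and the blue cone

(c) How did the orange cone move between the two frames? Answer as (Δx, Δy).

(1.1, 0.5)

The orange cone was at about (7.0, 1.6) and moved to about (8.1, 2.1).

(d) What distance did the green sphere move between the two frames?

3.7

The green sphere was near (0.8, 1.1) before and (4.1, 2.7) after, so it travelled √(3.3² + 1.6²) ≈ 3.7 units.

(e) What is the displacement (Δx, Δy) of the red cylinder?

(0.5, 1.7)

The red cylinder was at about (12.9, 1.3) and moved to about (13.4, 3.0).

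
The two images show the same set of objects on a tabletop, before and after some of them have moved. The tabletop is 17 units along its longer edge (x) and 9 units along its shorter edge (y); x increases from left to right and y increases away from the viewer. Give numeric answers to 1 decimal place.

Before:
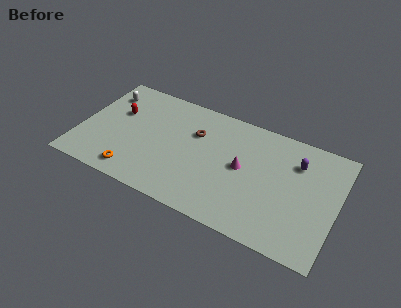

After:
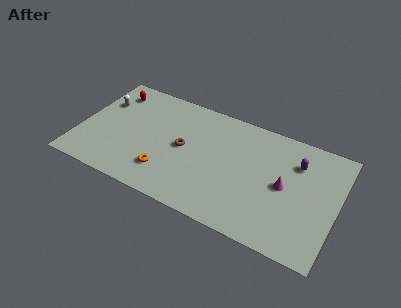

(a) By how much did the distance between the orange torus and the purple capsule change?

-2.2

The distance was about 11.5 in the first image and 9.3 in the second, so they moved 2.2 units closer together.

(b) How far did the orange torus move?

2.2

From (4.0, 1.3) to (6.0, 2.2), the orange torus covered √(2.0² + 0.9²) ≈ 2.2 units.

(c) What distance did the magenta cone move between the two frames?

2.8

From (10.8, 4.7) to (13.6, 4.5), the magenta cone covered √(2.8² + 0.2²) ≈ 2.8 units.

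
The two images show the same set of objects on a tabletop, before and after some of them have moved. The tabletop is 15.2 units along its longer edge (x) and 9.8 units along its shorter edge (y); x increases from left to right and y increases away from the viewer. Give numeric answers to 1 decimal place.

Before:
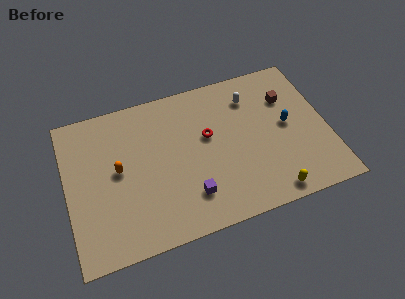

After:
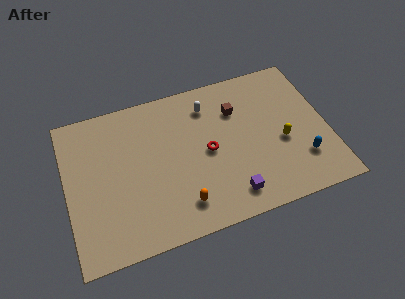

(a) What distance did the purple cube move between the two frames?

2.4

The purple cube moved from about (6.9, 2.3) to (9.2, 1.6), a distance of √(2.3² + 0.7²) ≈ 2.4.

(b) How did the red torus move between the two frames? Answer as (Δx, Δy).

(-0.1, -1.0)

The red torus was at about (8.3, 5.8) and moved to about (8.2, 4.8).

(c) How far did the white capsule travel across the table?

2.5

From (11.0, 7.6) to (8.5, 7.8), the white capsule covered √(2.5² + 0.2²) ≈ 2.5 units.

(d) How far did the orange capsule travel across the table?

4.7

The orange capsule was near (3.0, 5.2) before and (6.4, 1.9) after, so it travelled √(3.4² + 3.3²) ≈ 4.7 units.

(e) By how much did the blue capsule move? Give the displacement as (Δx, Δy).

(0.6, -2.5)

The blue capsule was at about (12.9, 5.1) and moved to about (13.5, 2.6).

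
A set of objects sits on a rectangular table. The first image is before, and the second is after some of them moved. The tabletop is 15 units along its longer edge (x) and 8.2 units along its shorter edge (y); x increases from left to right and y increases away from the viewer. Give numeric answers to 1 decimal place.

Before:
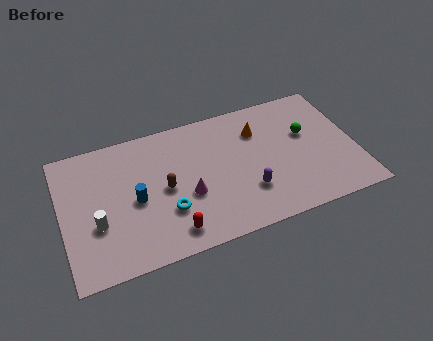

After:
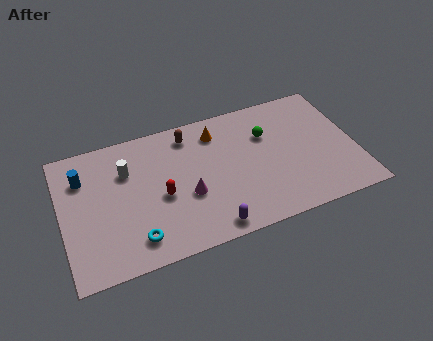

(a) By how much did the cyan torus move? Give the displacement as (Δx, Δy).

(-1.7, -1.1)

The cyan torus started near (5.2, 2.6) and ended near (3.5, 1.5).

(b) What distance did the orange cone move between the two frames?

2.2

The orange cone moved from about (10.2, 6.0) to (8.1, 6.6), a distance of √(2.1² + 0.6²) ≈ 2.2.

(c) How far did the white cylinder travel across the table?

3.2

From (1.7, 3.0) to (3.4, 5.7), the white cylinder covered √(1.7² + 2.7²) ≈ 3.2 units.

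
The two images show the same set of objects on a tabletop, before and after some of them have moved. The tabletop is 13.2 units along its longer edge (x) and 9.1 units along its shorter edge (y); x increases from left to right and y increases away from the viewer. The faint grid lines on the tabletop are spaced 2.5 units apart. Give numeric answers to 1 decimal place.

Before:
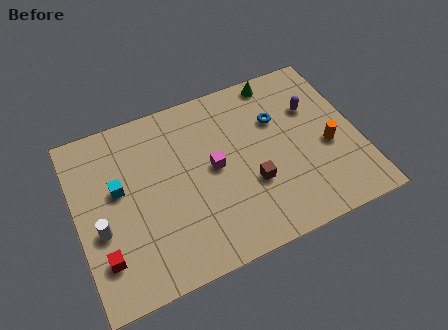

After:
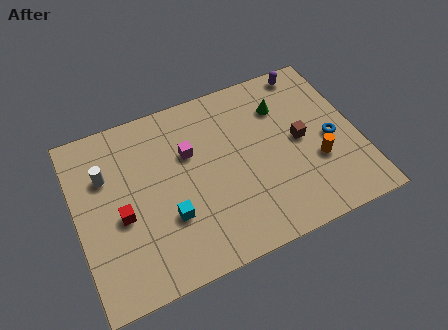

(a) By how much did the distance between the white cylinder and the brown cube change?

+2.1

They were about 7.0 units apart before and 9.1 after — 2.1 units further apart.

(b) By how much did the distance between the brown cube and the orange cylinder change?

-2.2

Before: roughly 3.7 units apart; after: 1.5. That's 2.2 units closer together.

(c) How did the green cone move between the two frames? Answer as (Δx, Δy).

(0.0, -1.5)

From the two frames, the green cone sits at roughly (9.9, 8.2) before and (9.9, 6.7) after.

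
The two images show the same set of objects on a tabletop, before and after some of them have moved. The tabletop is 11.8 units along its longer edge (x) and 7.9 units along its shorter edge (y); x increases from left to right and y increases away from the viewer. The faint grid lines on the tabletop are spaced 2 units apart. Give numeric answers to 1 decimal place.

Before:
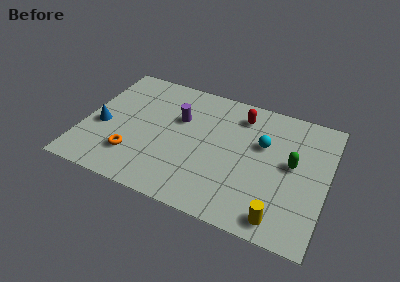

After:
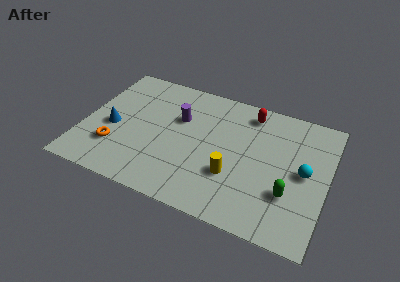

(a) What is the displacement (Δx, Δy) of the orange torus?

(-0.9, 0.2)

The orange torus started near (2.6, 2.0) and ended near (1.7, 2.2).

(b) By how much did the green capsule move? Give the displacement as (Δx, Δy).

(0.0, -1.8)

From the two frames, the green capsule sits at roughly (10.1, 4.3) before and (10.1, 2.5) after.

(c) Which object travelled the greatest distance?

the yellow cylinder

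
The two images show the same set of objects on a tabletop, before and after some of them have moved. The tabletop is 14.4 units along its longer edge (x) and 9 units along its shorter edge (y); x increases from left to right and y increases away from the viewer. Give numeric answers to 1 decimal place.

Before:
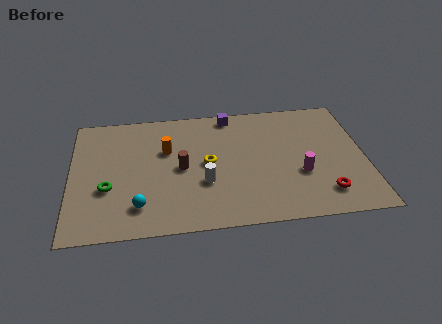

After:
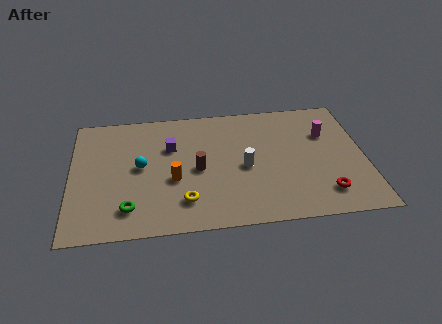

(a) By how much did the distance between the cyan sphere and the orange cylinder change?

-2.2

They were about 4.1 units apart before and 1.9 after — 2.2 units closer together.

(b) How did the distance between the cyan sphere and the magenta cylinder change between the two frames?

+1.3

They were about 8.0 units apart before and 9.3 after — 1.3 units further apart.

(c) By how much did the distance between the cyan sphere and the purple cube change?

-5.7

Before: roughly 7.7 units apart; after: 2.0. That's 5.7 units closer together.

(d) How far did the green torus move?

1.8

The green torus moved from about (1.8, 3.3) to (2.8, 1.8), a distance of √(1.0² + 1.5²) ≈ 1.8.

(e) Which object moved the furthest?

the purple cube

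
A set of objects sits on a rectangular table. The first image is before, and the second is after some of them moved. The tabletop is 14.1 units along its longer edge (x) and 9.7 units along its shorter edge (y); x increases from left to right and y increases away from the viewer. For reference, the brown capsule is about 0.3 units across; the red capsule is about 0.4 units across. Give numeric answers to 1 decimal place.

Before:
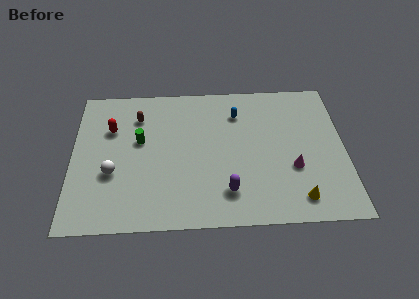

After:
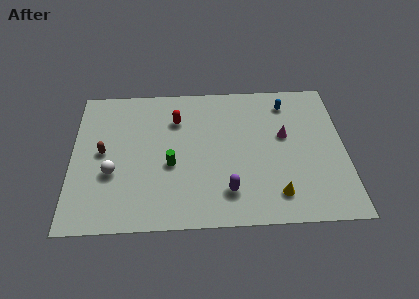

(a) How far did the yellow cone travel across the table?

1.1

From (11.6, 1.5) to (10.5, 1.8), the yellow cone covered √(1.1² + 0.3²) ≈ 1.1 units.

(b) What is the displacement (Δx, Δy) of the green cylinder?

(1.6, -1.7)

From the two frames, the green cylinder sits at roughly (3.5, 5.7) before and (5.1, 4.0) after.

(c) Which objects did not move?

the purple capsule and the white sphere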